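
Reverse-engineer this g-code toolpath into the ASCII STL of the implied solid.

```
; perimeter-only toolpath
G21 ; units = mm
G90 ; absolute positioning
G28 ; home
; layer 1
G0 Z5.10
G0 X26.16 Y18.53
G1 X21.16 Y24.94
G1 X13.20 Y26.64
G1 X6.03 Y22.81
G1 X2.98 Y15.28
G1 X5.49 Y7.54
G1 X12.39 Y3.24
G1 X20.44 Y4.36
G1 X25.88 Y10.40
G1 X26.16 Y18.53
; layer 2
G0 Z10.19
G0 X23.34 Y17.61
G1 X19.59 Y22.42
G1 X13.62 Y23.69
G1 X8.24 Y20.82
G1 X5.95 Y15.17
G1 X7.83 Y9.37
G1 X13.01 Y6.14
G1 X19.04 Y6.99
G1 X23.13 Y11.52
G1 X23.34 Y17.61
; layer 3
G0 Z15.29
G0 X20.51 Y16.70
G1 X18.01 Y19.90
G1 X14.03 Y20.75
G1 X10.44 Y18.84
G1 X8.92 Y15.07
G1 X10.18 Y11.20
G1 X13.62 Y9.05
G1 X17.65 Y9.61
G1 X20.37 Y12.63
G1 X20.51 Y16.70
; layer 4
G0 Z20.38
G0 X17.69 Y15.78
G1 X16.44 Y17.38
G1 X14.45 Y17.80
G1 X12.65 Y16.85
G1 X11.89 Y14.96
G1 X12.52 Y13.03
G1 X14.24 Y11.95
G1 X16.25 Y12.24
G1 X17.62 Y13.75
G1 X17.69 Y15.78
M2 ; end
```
solid part
  facet normal 0.0000 0.0000 -1.0000
    outer loop
      vertex 12.79 29.58 0.00
      vertex 22.74 27.46 0.00
      vertex 28.99 19.45 0.00
    endloop
  endfacet
  facet normal 0.0000 0.0000 -1.0000
    outer loop
      vertex 3.82 24.80 0.00
      vertex 12.79 29.58 0.00
      vertex 28.99 19.45 0.00
    endloop
  endfacet
  facet normal 0.0000 0.0000 -1.0000
    outer loop
      vertex 0.01 15.38 0.00
      vertex 3.82 24.80 0.00
      vertex 28.99 19.45 0.00
    endloop
  endfacet
  facet normal 0.0000 0.0000 -1.0000
    outer loop
      vertex 3.15 5.71 0.00
      vertex 0.01 15.38 0.00
      vertex 28.99 19.45 0.00
    endloop
  endfacet
  facet normal 0.0000 0.0000 -1.0000
    outer loop
      vertex 11.77 0.33 0.00
      vertex 3.15 5.71 0.00
      vertex 28.99 19.45 0.00
    endloop
  endfacet
  facet normal 0.0000 0.0000 -1.0000
    outer loop
      vertex 21.83 1.74 0.00
      vertex 11.77 0.33 0.00
      vertex 28.99 19.45 0.00
    endloop
  endfacet
  facet normal 0.0000 0.0000 -1.0000
    outer loop
      vertex 28.64 9.29 0.00
      vertex 21.83 1.74 0.00
      vertex 28.99 19.45 0.00
    endloop
  endfacet
  facet normal 0.6914 0.5395 0.4806
    outer loop
      vertex 28.99 19.45 0.00
      vertex 22.74 27.46 0.00
      vertex 14.86 14.86 25.48
    endloop
  endfacet
  facet normal 0.1827 0.8577 0.4806
    outer loop
      vertex 22.74 27.46 0.00
      vertex 12.79 29.58 0.00
      vertex 14.86 14.86 25.48
    endloop
  endfacet
  facet normal -0.4124 0.7739 0.4806
    outer loop
      vertex 12.79 29.58 0.00
      vertex 3.82 24.80 0.00
      vertex 14.86 14.86 25.48
    endloop
  endfacet
  facet normal -0.8130 0.3288 0.4805
    outer loop
      vertex 3.82 24.80 0.00
      vertex 0.01 15.38 0.00
      vertex 14.86 14.86 25.48
    endloop
  endfacet
  facet normal -0.8341 -0.2708 0.4806
    outer loop
      vertex 0.01 15.38 0.00
      vertex 3.15 5.71 0.00
      vertex 14.86 14.86 25.48
    endloop
  endfacet
  facet normal -0.4643 -0.7440 0.4806
    outer loop
      vertex 3.15 5.71 0.00
      vertex 11.77 0.33 0.00
      vertex 14.86 14.86 25.48
    endloop
  endfacet
  facet normal 0.1217 -0.8685 0.4805
    outer loop
      vertex 11.77 0.33 0.00
      vertex 21.83 1.74 0.00
      vertex 14.86 14.86 25.48
    endloop
  endfacet
  facet normal 0.6512 -0.5874 0.4806
    outer loop
      vertex 21.83 1.74 0.00
      vertex 28.64 9.29 0.00
      vertex 14.86 14.86 25.48
    endloop
  endfacet
  facet normal 0.8764 -0.0302 0.4806
    outer loop
      vertex 28.64 9.29 0.00
      vertex 28.99 19.45 0.00
      vertex 14.86 14.86 25.48
    endloop
  endfacet
endsolid part

The G0 Z moves step by Δz≈5.10 mm. The G1 loops shrink linearly with z, so the solid tapers from its base footprint up to z≈25.5. Closing with a flat bottom cap and the tapered top and triangulating gives 16 facets — a regular 9-sided pyramid, base circumscribed radius ≈ 14.9 mm, apex at z ≈ 25.5 mm.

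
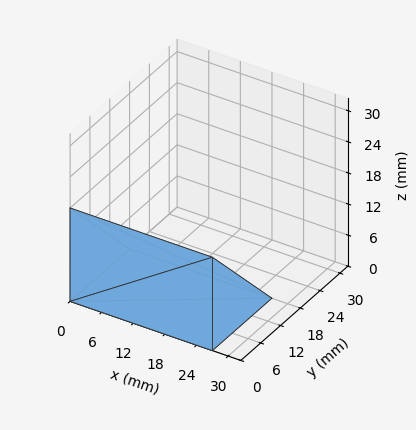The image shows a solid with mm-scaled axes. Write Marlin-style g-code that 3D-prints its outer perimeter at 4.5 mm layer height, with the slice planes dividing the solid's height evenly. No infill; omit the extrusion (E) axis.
Reading the render: the shape is a wedge (ramp): 27 × 18 mm base, rising to 18 mm along the y=0 edge and sloping linearly to z=0 at y=18 (dimensions read to the nearest mm from the axis ticks). For the g-code, the solid's height is divided into equal slices at the stated Δz and each level perimeter traced with G1 moves after a G0 lift.

; perimeter-only toolpath
G21 ; units = mm
G90 ; absolute positioning
G28 ; home
; layer 1
G0 Z4.5
G0 X0.0 Y0.0
G1 X27.0 Y0.0
G1 X27.0 Y13.5
G1 X0.0 Y13.5
G1 X0.0 Y0.0
; layer 2
G0 Z9.0
G0 X0.0 Y0.0
G1 X27.0 Y0.0
G1 X27.0 Y9.0
G1 X0.0 Y9.0
G1 X0.0 Y0.0
; layer 3
G0 Z13.5
G0 X0.0 Y0.0
G1 X27.0 Y0.0
G1 X27.0 Y4.5
G1 X0.0 Y4.5
G1 X0.0 Y0.0
M2 ; end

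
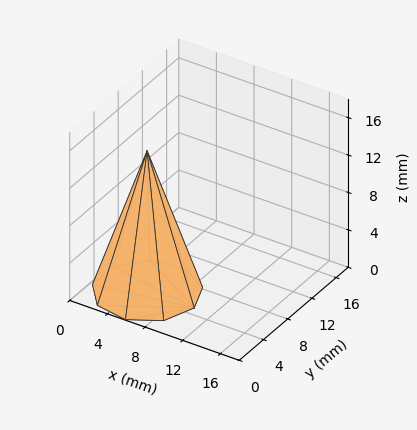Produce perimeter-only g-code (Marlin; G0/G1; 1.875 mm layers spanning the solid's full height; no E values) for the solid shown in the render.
Reading the render: the shape is a regular 9-sided pyramid, base circumscribed radius ≈ 5 mm, apex at z ≈ 15 mm (dimensions read to the nearest mm from the axis ticks). For the g-code, the solid's height is divided into equal slices at the stated Δz and each level perimeter traced with G1 moves after a G0 lift.

; perimeter-only toolpath
G21 ; units = mm
G90 ; absolute positioning
G28 ; home
; layer 1
G0 Z1.875
G0 X9.375 Y5.000
G1 X8.351 Y7.812
G1 X5.760 Y9.308
G1 X2.812 Y8.789
G1 X0.889 Y6.496
G1 X0.889 Y3.504
G1 X2.812 Y1.211
G1 X5.760 Y0.692
G1 X8.351 Y2.188
G1 X9.375 Y5.000
; layer 2
G0 Z3.750
G0 X8.750 Y5.000
G1 X7.873 Y7.411
G1 X5.651 Y8.693
G1 X3.125 Y8.248
G1 X1.476 Y6.282
G1 X1.476 Y3.718
G1 X3.125 Y1.752
G1 X5.651 Y1.307
G1 X7.873 Y2.590
G1 X8.750 Y5.000
; layer 3
G0 Z5.625
G0 X8.125 Y5.000
G1 X7.394 Y7.009
G1 X5.543 Y8.078
G1 X3.438 Y7.706
G1 X2.064 Y6.069
G1 X2.064 Y3.931
G1 X3.438 Y2.294
G1 X5.543 Y1.923
G1 X7.394 Y2.991
G1 X8.125 Y5.000
; layer 4
G0 Z7.500
G0 X7.500 Y5.000
G1 X6.915 Y6.607
G1 X5.434 Y7.462
G1 X3.750 Y7.165
G1 X2.651 Y5.855
G1 X2.651 Y4.145
G1 X3.750 Y2.835
G1 X5.434 Y2.538
G1 X6.915 Y3.393
G1 X7.500 Y5.000
; layer 5
G0 Z9.375
G0 X6.875 Y5.000
G1 X6.436 Y6.205
G1 X5.325 Y6.846
G1 X4.062 Y6.624
G1 X3.238 Y5.641
G1 X3.238 Y4.359
G1 X4.062 Y3.376
G1 X5.325 Y3.154
G1 X6.436 Y3.795
G1 X6.875 Y5.000
; layer 6
G0 Z11.250
G0 X6.250 Y5.000
G1 X5.957 Y5.803
G1 X5.217 Y6.231
G1 X4.375 Y6.082
G1 X3.825 Y5.428
G1 X3.825 Y4.572
G1 X4.375 Y3.917
G1 X5.217 Y3.769
G1 X5.957 Y4.197
G1 X6.250 Y5.000
; layer 7
G0 Z13.125
G0 X5.625 Y5.000
G1 X5.479 Y5.402
G1 X5.109 Y5.615
G1 X4.688 Y5.541
G1 X4.413 Y5.214
G1 X4.413 Y4.786
G1 X4.688 Y4.459
G1 X5.109 Y4.385
G1 X5.479 Y4.598
G1 X5.625 Y5.000
M2 ; end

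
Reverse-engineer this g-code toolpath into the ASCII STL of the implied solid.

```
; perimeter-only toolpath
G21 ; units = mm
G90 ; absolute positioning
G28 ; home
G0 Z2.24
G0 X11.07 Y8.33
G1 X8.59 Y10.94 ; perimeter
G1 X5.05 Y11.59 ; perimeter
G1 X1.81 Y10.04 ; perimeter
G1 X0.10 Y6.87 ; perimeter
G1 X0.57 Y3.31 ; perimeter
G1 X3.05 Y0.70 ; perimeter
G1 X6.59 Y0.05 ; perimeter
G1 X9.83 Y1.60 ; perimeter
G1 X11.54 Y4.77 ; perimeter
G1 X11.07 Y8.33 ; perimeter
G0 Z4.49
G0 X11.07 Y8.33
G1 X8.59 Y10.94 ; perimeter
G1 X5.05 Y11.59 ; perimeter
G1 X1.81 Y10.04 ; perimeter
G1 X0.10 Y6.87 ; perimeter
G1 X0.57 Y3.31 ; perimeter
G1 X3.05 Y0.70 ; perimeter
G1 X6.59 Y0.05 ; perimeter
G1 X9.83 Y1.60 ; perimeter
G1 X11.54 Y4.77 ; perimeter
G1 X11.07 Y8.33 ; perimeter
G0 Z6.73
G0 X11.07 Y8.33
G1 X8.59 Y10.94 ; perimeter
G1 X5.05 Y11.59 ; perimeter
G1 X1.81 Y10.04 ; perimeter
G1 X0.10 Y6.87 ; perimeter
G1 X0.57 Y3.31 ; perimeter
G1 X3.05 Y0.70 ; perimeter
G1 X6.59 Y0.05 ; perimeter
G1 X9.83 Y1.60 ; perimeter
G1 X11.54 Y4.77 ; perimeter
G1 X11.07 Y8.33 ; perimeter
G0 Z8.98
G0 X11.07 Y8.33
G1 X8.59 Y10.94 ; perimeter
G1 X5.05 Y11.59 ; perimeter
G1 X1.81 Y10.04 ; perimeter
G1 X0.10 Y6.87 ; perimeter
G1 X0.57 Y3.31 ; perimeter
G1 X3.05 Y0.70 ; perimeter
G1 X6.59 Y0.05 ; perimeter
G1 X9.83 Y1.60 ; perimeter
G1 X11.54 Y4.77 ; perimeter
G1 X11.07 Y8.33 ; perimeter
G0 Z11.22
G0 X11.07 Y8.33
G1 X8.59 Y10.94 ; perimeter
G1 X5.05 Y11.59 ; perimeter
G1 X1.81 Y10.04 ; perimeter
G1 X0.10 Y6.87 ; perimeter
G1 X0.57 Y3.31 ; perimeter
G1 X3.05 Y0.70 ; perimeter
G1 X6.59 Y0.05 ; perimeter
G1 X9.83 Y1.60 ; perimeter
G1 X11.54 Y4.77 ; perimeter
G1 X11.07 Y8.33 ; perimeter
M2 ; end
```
solid part
  facet normal 0.0000 0.0000 -1.0000
    outer loop
      vertex 5.05 11.59 0.00
      vertex 8.59 10.94 0.00
      vertex 11.07 8.33 0.00
    endloop
  endfacet
  facet normal 0.0000 0.0000 -1.0000
    outer loop
      vertex 1.81 10.04 0.00
      vertex 5.05 11.59 0.00
      vertex 11.07 8.33 0.00
    endloop
  endfacet
  facet normal 0.0000 0.0000 -1.0000
    outer loop
      vertex 0.10 6.87 0.00
      vertex 1.81 10.04 0.00
      vertex 11.07 8.33 0.00
    endloop
  endfacet
  facet normal 0.0000 0.0000 -1.0000
    outer loop
      vertex 0.57 3.31 0.00
      vertex 0.10 6.87 0.00
      vertex 11.07 8.33 0.00
    endloop
  endfacet
  facet normal 0.0000 0.0000 -1.0000
    outer loop
      vertex 3.05 0.70 0.00
      vertex 0.57 3.31 0.00
      vertex 11.07 8.33 0.00
    endloop
  endfacet
  facet normal 0.0000 0.0000 -1.0000
    outer loop
      vertex 6.59 0.05 0.00
      vertex 3.05 0.70 0.00
      vertex 11.07 8.33 0.00
    endloop
  endfacet
  facet normal 0.0000 0.0000 -1.0000
    outer loop
      vertex 9.83 1.60 0.00
      vertex 6.59 0.05 0.00
      vertex 11.07 8.33 0.00
    endloop
  endfacet
  facet normal 0.0000 0.0000 -1.0000
    outer loop
      vertex 11.54 4.77 0.00
      vertex 9.83 1.60 0.00
      vertex 11.07 8.33 0.00
    endloop
  endfacet
  facet normal 0.0000 0.0000 1.0000
    outer loop
      vertex 11.07 8.33 11.22
      vertex 8.59 10.94 11.22
      vertex 5.05 11.59 11.22
    endloop
  endfacet
  facet normal 0.0000 0.0000 1.0000
    outer loop
      vertex 11.07 8.33 11.22
      vertex 5.05 11.59 11.22
      vertex 1.81 10.04 11.22
    endloop
  endfacet
  facet normal 0.0000 0.0000 1.0000
    outer loop
      vertex 11.07 8.33 11.22
      vertex 1.81 10.04 11.22
      vertex 0.10 6.87 11.22
    endloop
  endfacet
  facet normal 0.0000 0.0000 1.0000
    outer loop
      vertex 11.07 8.33 11.22
      vertex 0.10 6.87 11.22
      vertex 0.57 3.31 11.22
    endloop
  endfacet
  facet normal 0.0000 0.0000 1.0000
    outer loop
      vertex 11.07 8.33 11.22
      vertex 0.57 3.31 11.22
      vertex 3.05 0.70 11.22
    endloop
  endfacet
  facet normal 0.0000 0.0000 1.0000
    outer loop
      vertex 11.07 8.33 11.22
      vertex 3.05 0.70 11.22
      vertex 6.59 0.05 11.22
    endloop
  endfacet
  facet normal 0.0000 0.0000 1.0000
    outer loop
      vertex 11.07 8.33 11.22
      vertex 6.59 0.05 11.22
      vertex 9.83 1.60 11.22
    endloop
  endfacet
  facet normal 0.0000 0.0000 1.0000
    outer loop
      vertex 11.07 8.33 11.22
      vertex 9.83 1.60 11.22
      vertex 11.54 4.77 11.22
    endloop
  endfacet
  facet normal 0.7249 0.6888 0.0000
    outer loop
      vertex 11.07 8.33 0.00
      vertex 8.59 10.94 0.00
      vertex 8.59 10.94 11.22
    endloop
  endfacet
  facet normal 0.7249 0.6888 0.0000
    outer loop
      vertex 11.07 8.33 0.00
      vertex 8.59 10.94 11.22
      vertex 11.07 8.33 11.22
    endloop
  endfacet
  facet normal 0.1806 0.9836 0.0000
    outer loop
      vertex 8.59 10.94 0.00
      vertex 5.05 11.59 0.00
      vertex 5.05 11.59 11.22
    endloop
  endfacet
  facet normal 0.1806 0.9836 0.0000
    outer loop
      vertex 8.59 10.94 0.00
      vertex 5.05 11.59 11.22
      vertex 8.59 10.94 11.22
    endloop
  endfacet
  facet normal -0.4316 0.9021 0.0000
    outer loop
      vertex 5.05 11.59 0.00
      vertex 1.81 10.04 0.00
      vertex 1.81 10.04 11.22
    endloop
  endfacet
  facet normal -0.4316 0.9021 0.0000
    outer loop
      vertex 5.05 11.59 0.00
      vertex 1.81 10.04 11.22
      vertex 5.05 11.59 11.22
    endloop
  endfacet
  facet normal -0.8801 0.4748 0.0000
    outer loop
      vertex 1.81 10.04 0.00
      vertex 0.10 6.87 0.00
      vertex 0.10 6.87 11.22
    endloop
  endfacet
  facet normal -0.8801 0.4748 0.0000
    outer loop
      vertex 1.81 10.04 0.00
      vertex 0.10 6.87 11.22
      vertex 1.81 10.04 11.22
    endloop
  endfacet
  facet normal -0.9914 -0.1309 0.0000
    outer loop
      vertex 0.10 6.87 0.00
      vertex 0.57 3.31 0.00
      vertex 0.57 3.31 11.22
    endloop
  endfacet
  facet normal -0.9914 -0.1309 0.0000
    outer loop
      vertex 0.10 6.87 0.00
      vertex 0.57 3.31 11.22
      vertex 0.10 6.87 11.22
    endloop
  endfacet
  facet normal -0.7249 -0.6888 0.0000
    outer loop
      vertex 0.57 3.31 0.00
      vertex 3.05 0.70 0.00
      vertex 3.05 0.70 11.22
    endloop
  endfacet
  facet normal -0.7249 -0.6888 0.0000
    outer loop
      vertex 0.57 3.31 0.00
      vertex 3.05 0.70 11.22
      vertex 0.57 3.31 11.22
    endloop
  endfacet
  facet normal -0.1806 -0.9836 0.0000
    outer loop
      vertex 3.05 0.70 0.00
      vertex 6.59 0.05 0.00
      vertex 6.59 0.05 11.22
    endloop
  endfacet
  facet normal -0.1806 -0.9836 0.0000
    outer loop
      vertex 3.05 0.70 0.00
      vertex 6.59 0.05 11.22
      vertex 3.05 0.70 11.22
    endloop
  endfacet
  facet normal 0.4316 -0.9021 0.0000
    outer loop
      vertex 6.59 0.05 0.00
      vertex 9.83 1.60 0.00
      vertex 9.83 1.60 11.22
    endloop
  endfacet
  facet normal 0.4316 -0.9021 0.0000
    outer loop
      vertex 6.59 0.05 0.00
      vertex 9.83 1.60 11.22
      vertex 6.59 0.05 11.22
    endloop
  endfacet
  facet normal 0.8801 -0.4748 0.0000
    outer loop
      vertex 9.83 1.60 0.00
      vertex 11.54 4.77 0.00
      vertex 11.54 4.77 11.22
    endloop
  endfacet
  facet normal 0.8801 -0.4748 0.0000
    outer loop
      vertex 9.83 1.60 0.00
      vertex 11.54 4.77 11.22
      vertex 9.83 1.60 11.22
    endloop
  endfacet
  facet normal 0.9914 0.1309 0.0000
    outer loop
      vertex 11.54 4.77 0.00
      vertex 11.07 8.33 0.00
      vertex 11.07 8.33 11.22
    endloop
  endfacet
  facet normal 0.9914 0.1309 0.0000
    outer loop
      vertex 11.54 4.77 0.00
      vertex 11.07 8.33 11.22
      vertex 11.54 4.77 11.22
    endloop
  endfacet
endsolid part

The G0 Z moves step by Δz≈2.24 mm. Every layer's G1 loop is the same polygon, so the solid is a straight extrusion of it from z=0 to z≈11.2. Closing with flat bottom and top caps and triangulating gives 36 facets — a regular 10-sided prism (a cylinder approximated with 10 flat sides), circumscribed radius ≈ 5.82 mm, height ≈ 11.2 mm.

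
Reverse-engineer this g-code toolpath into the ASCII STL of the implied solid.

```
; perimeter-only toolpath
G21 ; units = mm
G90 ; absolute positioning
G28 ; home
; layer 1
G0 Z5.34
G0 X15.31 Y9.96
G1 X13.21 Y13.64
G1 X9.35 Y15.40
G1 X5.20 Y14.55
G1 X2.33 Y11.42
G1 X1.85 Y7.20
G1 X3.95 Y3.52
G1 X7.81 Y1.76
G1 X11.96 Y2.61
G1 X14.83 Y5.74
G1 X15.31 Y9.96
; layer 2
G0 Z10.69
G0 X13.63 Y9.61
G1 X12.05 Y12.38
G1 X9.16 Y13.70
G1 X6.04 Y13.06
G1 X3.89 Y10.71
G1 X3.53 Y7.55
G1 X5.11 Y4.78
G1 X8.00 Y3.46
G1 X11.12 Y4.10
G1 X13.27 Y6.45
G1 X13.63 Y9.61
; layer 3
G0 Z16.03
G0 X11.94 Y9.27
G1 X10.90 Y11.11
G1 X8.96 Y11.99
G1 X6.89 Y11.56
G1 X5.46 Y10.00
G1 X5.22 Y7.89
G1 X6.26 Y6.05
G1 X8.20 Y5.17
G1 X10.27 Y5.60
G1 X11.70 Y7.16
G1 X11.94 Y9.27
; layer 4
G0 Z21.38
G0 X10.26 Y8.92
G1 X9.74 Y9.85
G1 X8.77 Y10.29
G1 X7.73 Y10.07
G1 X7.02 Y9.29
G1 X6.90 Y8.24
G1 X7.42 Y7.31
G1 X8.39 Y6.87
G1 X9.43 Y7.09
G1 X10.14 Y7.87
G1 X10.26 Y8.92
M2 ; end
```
solid part
  facet normal 0.0000 0.0000 -1.0000
    outer loop
      vertex 9.54 17.11 0.00
      vertex 14.37 14.91 0.00
      vertex 16.99 10.30 0.00
    endloop
  endfacet
  facet normal 0.0000 0.0000 -1.0000
    outer loop
      vertex 4.35 16.04 0.00
      vertex 9.54 17.11 0.00
      vertex 16.99 10.30 0.00
    endloop
  endfacet
  facet normal 0.0000 0.0000 -1.0000
    outer loop
      vertex 0.77 12.13 0.00
      vertex 4.35 16.04 0.00
      vertex 16.99 10.30 0.00
    endloop
  endfacet
  facet normal 0.0000 0.0000 -1.0000
    outer loop
      vertex 0.17 6.86 0.00
      vertex 0.77 12.13 0.00
      vertex 16.99 10.30 0.00
    endloop
  endfacet
  facet normal 0.0000 0.0000 -1.0000
    outer loop
      vertex 2.79 2.25 0.00
      vertex 0.17 6.86 0.00
      vertex 16.99 10.30 0.00
    endloop
  endfacet
  facet normal 0.0000 0.0000 -1.0000
    outer loop
      vertex 7.62 0.05 0.00
      vertex 2.79 2.25 0.00
      vertex 16.99 10.30 0.00
    endloop
  endfacet
  facet normal 0.0000 0.0000 -1.0000
    outer loop
      vertex 12.81 1.12 0.00
      vertex 7.62 0.05 0.00
      vertex 16.99 10.30 0.00
    endloop
  endfacet
  facet normal 0.0000 0.0000 -1.0000
    outer loop
      vertex 16.39 5.03 0.00
      vertex 12.81 1.12 0.00
      vertex 16.99 10.30 0.00
    endloop
  endfacet
  facet normal 0.8315 0.4726 0.2921
    outer loop
      vertex 16.99 10.30 0.00
      vertex 14.37 14.91 0.00
      vertex 8.58 8.58 26.72
    endloop
  endfacet
  facet normal 0.3964 0.8704 0.2921
    outer loop
      vertex 14.37 14.91 0.00
      vertex 9.54 17.11 0.00
      vertex 8.58 8.58 26.72
    endloop
  endfacet
  facet normal -0.1931 0.9367 0.2921
    outer loop
      vertex 9.54 17.11 0.00
      vertex 4.35 16.04 0.00
      vertex 8.58 8.58 26.72
    endloop
  endfacet
  facet normal -0.7054 0.6459 0.2920
    outer loop
      vertex 4.35 16.04 0.00
      vertex 0.77 12.13 0.00
      vertex 8.58 8.58 26.72
    endloop
  endfacet
  facet normal -0.9502 0.1082 0.2921
    outer loop
      vertex 0.77 12.13 0.00
      vertex 0.17 6.86 0.00
      vertex 8.58 8.58 26.72
    endloop
  endfacet
  facet normal -0.8315 -0.4726 0.2921
    outer loop
      vertex 0.17 6.86 0.00
      vertex 2.79 2.25 0.00
      vertex 8.58 8.58 26.72
    endloop
  endfacet
  facet normal -0.3964 -0.8704 0.2921
    outer loop
      vertex 2.79 2.25 0.00
      vertex 7.62 0.05 0.00
      vertex 8.58 8.58 26.72
    endloop
  endfacet
  facet normal 0.1931 -0.9367 0.2921
    outer loop
      vertex 7.62 0.05 0.00
      vertex 12.81 1.12 0.00
      vertex 8.58 8.58 26.72
    endloop
  endfacet
  facet normal 0.7054 -0.6459 0.2920
    outer loop
      vertex 12.81 1.12 0.00
      vertex 16.39 5.03 0.00
      vertex 8.58 8.58 26.72
    endloop
  endfacet
  facet normal 0.9502 -0.1082 0.2921
    outer loop
      vertex 16.39 5.03 0.00
      vertex 16.99 10.30 0.00
      vertex 8.58 8.58 26.72
    endloop
  endfacet
endsolid part

The G0 Z moves step by Δz≈5.34 mm. The G1 loops shrink linearly with z, so the solid tapers from its base footprint up to z≈26.7. Closing with a flat bottom cap and the tapered top and triangulating gives 18 facets — a regular 10-sided pyramid, base circumscribed radius ≈ 8.58 mm, apex at z ≈ 26.7 mm.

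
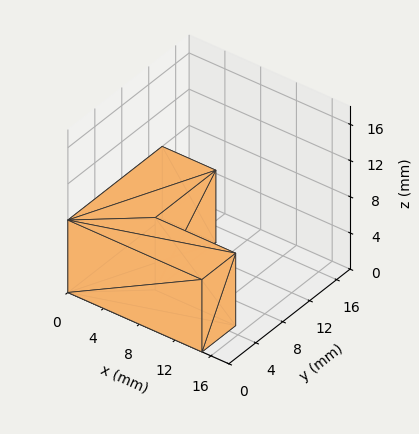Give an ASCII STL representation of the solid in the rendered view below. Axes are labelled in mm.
Reading the render: the shape is an L-shaped prism: outer 15 × 14 mm, arm thicknesses ≈ 5 mm (horizontal) and 6 mm (vertical), extruded 8 mm in z (dimensions read to the nearest mm from the axis ticks). For the STL, each face is triangulated and given an outward normal.

solid part
  facet normal 0.0000 0.0000 -1.0000
    outer loop
      vertex 15.0 5.0 0.0
      vertex 15.0 0.0 0.0
      vertex 0.0 0.0 0.0
    endloop
  endfacet
  facet normal 0.0000 0.0000 -1.0000
    outer loop
      vertex 6.0 5.0 0.0
      vertex 15.0 5.0 0.0
      vertex 0.0 0.0 0.0
    endloop
  endfacet
  facet normal 0.0000 0.0000 -1.0000
    outer loop
      vertex 6.0 14.0 0.0
      vertex 6.0 5.0 0.0
      vertex 0.0 0.0 0.0
    endloop
  endfacet
  facet normal 0.0000 0.0000 -1.0000
    outer loop
      vertex 0.0 14.0 0.0
      vertex 6.0 14.0 0.0
      vertex 0.0 0.0 0.0
    endloop
  endfacet
  facet normal 0.0000 0.0000 1.0000
    outer loop
      vertex 0.0 0.0 8.0
      vertex 15.0 0.0 8.0
      vertex 15.0 5.0 8.0
    endloop
  endfacet
  facet normal 0.0000 0.0000 1.0000
    outer loop
      vertex 0.0 0.0 8.0
      vertex 15.0 5.0 8.0
      vertex 6.0 5.0 8.0
    endloop
  endfacet
  facet normal 0.0000 0.0000 1.0000
    outer loop
      vertex 0.0 0.0 8.0
      vertex 6.0 5.0 8.0
      vertex 6.0 14.0 8.0
    endloop
  endfacet
  facet normal 0.0000 0.0000 1.0000
    outer loop
      vertex 0.0 0.0 8.0
      vertex 6.0 14.0 8.0
      vertex 0.0 14.0 8.0
    endloop
  endfacet
  facet normal 0.0000 -1.0000 0.0000
    outer loop
      vertex 0.0 0.0 0.0
      vertex 15.0 0.0 0.0
      vertex 15.0 0.0 8.0
    endloop
  endfacet
  facet normal 0.0000 -1.0000 0.0000
    outer loop
      vertex 0.0 0.0 0.0
      vertex 15.0 0.0 8.0
      vertex 0.0 0.0 8.0
    endloop
  endfacet
  facet normal 1.0000 0.0000 0.0000
    outer loop
      vertex 15.0 0.0 0.0
      vertex 15.0 5.0 0.0
      vertex 15.0 5.0 8.0
    endloop
  endfacet
  facet normal 1.0000 0.0000 0.0000
    outer loop
      vertex 15.0 0.0 0.0
      vertex 15.0 5.0 8.0
      vertex 15.0 0.0 8.0
    endloop
  endfacet
  facet normal 0.0000 1.0000 0.0000
    outer loop
      vertex 15.0 5.0 0.0
      vertex 6.0 5.0 0.0
      vertex 6.0 5.0 8.0
    endloop
  endfacet
  facet normal 0.0000 1.0000 0.0000
    outer loop
      vertex 15.0 5.0 0.0
      vertex 6.0 5.0 8.0
      vertex 15.0 5.0 8.0
    endloop
  endfacet
  facet normal 1.0000 0.0000 0.0000
    outer loop
      vertex 6.0 5.0 0.0
      vertex 6.0 14.0 0.0
      vertex 6.0 14.0 8.0
    endloop
  endfacet
  facet normal 1.0000 0.0000 0.0000
    outer loop
      vertex 6.0 5.0 0.0
      vertex 6.0 14.0 8.0
      vertex 6.0 5.0 8.0
    endloop
  endfacet
  facet normal 0.0000 1.0000 0.0000
    outer loop
      vertex 6.0 14.0 0.0
      vertex 0.0 14.0 0.0
      vertex 0.0 14.0 8.0
    endloop
  endfacet
  facet normal 0.0000 1.0000 0.0000
    outer loop
      vertex 6.0 14.0 0.0
      vertex 0.0 14.0 8.0
      vertex 6.0 14.0 8.0
    endloop
  endfacet
  facet normal -1.0000 0.0000 0.0000
    outer loop
      vertex 0.0 14.0 0.0
      vertex 0.0 0.0 0.0
      vertex 0.0 0.0 8.0
    endloop
  endfacet
  facet normal -1.0000 0.0000 0.0000
    outer loop
      vertex 0.0 14.0 0.0
      vertex 0.0 0.0 8.0
      vertex 0.0 14.0 8.0
    endloop
  endfacet
endsolid part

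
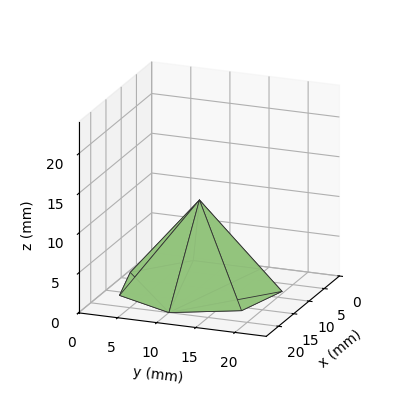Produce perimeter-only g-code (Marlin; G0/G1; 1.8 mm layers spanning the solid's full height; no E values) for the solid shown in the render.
Reading the render: the shape is a regular 7-sided pyramid, base circumscribed radius ≈ 10 mm, apex at z ≈ 11 mm (dimensions read to the nearest mm from the axis ticks). For the g-code, the solid's height is divided into equal slices at the stated Δz and each level perimeter traced with G1 moves after a G0 lift.

; perimeter-only toolpath
G21 ; units = mm
G90 ; absolute positioning
G28 ; home
; layer 1
G0 Z1.8
G0 X18.3 Y10.0
G1 X15.2 Y16.5
G1 X8.2 Y18.1
G1 X2.5 Y13.6
G1 X2.5 Y6.4
G1 X8.2 Y1.9
G1 X15.2 Y3.5
G1 X18.3 Y10.0
; layer 2
G0 Z3.7
G0 X16.7 Y10.0
G1 X14.1 Y15.2
G1 X8.5 Y16.5
G1 X4.0 Y12.9
G1 X4.0 Y7.1
G1 X8.5 Y3.5
G1 X14.1 Y4.8
G1 X16.7 Y10.0
; layer 3
G0 Z5.5
G0 X15.0 Y10.0
G1 X13.1 Y13.9
G1 X8.9 Y14.8
G1 X5.5 Y12.2
G1 X5.5 Y7.8
G1 X8.9 Y5.2
G1 X13.1 Y6.1
G1 X15.0 Y10.0
; layer 4
G0 Z7.3
G0 X13.3 Y10.0
G1 X12.1 Y12.6
G1 X9.3 Y13.2
G1 X7.0 Y11.4
G1 X7.0 Y8.6
G1 X9.3 Y6.8
G1 X12.1 Y7.4
G1 X13.3 Y10.0
; layer 5
G0 Z9.2
G0 X11.7 Y10.0
G1 X11.0 Y11.3
G1 X9.6 Y11.6
G1 X8.5 Y10.7
G1 X8.5 Y9.3
G1 X9.6 Y8.4
G1 X11.0 Y8.7
G1 X11.7 Y10.0
M2 ; end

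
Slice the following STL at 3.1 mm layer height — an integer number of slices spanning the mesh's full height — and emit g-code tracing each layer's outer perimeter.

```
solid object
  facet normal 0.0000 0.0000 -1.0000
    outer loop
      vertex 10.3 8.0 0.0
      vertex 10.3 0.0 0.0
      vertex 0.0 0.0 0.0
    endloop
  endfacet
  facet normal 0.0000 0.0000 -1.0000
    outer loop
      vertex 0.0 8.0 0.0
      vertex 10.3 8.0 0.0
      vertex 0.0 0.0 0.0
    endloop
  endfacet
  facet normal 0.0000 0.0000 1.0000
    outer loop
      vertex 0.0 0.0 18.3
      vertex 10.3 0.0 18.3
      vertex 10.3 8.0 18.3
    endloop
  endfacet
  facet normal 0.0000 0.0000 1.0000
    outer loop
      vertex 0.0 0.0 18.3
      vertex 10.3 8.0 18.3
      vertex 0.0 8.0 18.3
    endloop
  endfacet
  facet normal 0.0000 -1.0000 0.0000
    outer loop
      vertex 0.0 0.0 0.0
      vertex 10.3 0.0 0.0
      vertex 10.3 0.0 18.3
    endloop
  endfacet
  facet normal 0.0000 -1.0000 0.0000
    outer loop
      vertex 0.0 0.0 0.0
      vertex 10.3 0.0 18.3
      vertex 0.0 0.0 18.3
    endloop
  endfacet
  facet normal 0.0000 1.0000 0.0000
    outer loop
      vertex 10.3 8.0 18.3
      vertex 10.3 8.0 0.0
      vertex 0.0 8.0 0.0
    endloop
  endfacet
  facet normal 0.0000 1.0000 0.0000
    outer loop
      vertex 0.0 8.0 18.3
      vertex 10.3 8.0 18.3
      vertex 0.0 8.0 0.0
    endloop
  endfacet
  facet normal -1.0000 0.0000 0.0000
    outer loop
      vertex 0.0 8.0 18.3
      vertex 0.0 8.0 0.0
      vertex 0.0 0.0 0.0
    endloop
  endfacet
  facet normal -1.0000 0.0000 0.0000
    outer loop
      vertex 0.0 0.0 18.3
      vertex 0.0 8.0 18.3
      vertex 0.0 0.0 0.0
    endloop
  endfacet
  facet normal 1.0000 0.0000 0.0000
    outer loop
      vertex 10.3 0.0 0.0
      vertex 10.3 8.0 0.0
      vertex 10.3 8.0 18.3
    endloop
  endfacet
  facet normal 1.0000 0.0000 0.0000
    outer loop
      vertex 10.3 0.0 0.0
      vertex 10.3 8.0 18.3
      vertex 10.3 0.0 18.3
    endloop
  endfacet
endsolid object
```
; perimeter-only toolpath
G21 ; units = mm
G90 ; absolute positioning
G28 ; home
; layer 1
G0 Z3.1
G0 X0.0 Y0.0
G1 X10.3 Y0.0
G1 X10.3 Y8.0
G1 X0.0 Y8.0
G1 X0.0 Y0.0
; layer 2
G0 Z6.1
G0 X0.0 Y0.0
G1 X10.3 Y0.0
G1 X10.3 Y8.0
G1 X0.0 Y8.0
G1 X0.0 Y0.0
; layer 3
G0 Z9.2
G0 X0.0 Y0.0
G1 X10.3 Y0.0
G1 X10.3 Y8.0
G1 X0.0 Y8.0
G1 X0.0 Y0.0
; layer 4
G0 Z12.2
G0 X0.0 Y0.0
G1 X10.3 Y0.0
G1 X10.3 Y8.0
G1 X0.0 Y8.0
G1 X0.0 Y0.0
; layer 5
G0 Z15.3
G0 X0.0 Y0.0
G1 X10.3 Y0.0
G1 X10.3 Y8.0
G1 X0.0 Y8.0
G1 X0.0 Y0.0
; layer 6
G0 Z18.3
G0 X0.0 Y0.0
G1 X10.3 Y0.0
G1 X10.3 Y8.0
G1 X0.0 Y8.0
G1 X0.0 Y0.0
M2 ; end

The solid is a rectangular box, roughly 10.3 × 8 mm footprint and 18.3 mm tall. Slicing at Δz = 3.1 mm — 6 equal slices spanning the solid's height, so layer i sits at z = i·h/6 — gives 6 non-empty perimeters. Each is a 4-segment closed polygon; G0 lifts to the layer z and rapids to the start vertex, then G1 traces the edges.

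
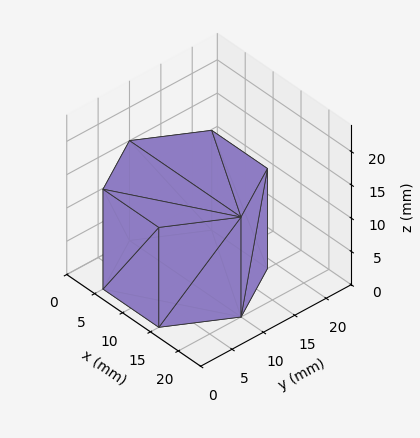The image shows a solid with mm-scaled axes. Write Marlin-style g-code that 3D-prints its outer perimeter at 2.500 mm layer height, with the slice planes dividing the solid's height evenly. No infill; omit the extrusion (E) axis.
Reading the render: the shape is a regular 6-sided prism (a cylinder approximated with 6 flat sides), circumscribed radius ≈ 10 mm, height ≈ 15 mm (dimensions read to the nearest mm from the axis ticks). For the g-code, the solid's height is divided into equal slices at the stated Δz and each level perimeter traced with G1 moves after a G0 lift.

; perimeter-only toolpath
G21 ; units = mm
G90 ; absolute positioning
G28 ; home
; layer 1
G0 Z2.500
G0 X20.000 Y10.000
G1 X15.000 Y18.660
G1 X5.000 Y18.660
G1 X0.000 Y10.000
G1 X5.000 Y1.340
G1 X15.000 Y1.340
G1 X20.000 Y10.000
; layer 2
G0 Z5.000
G0 X20.000 Y10.000
G1 X15.000 Y18.660
G1 X5.000 Y18.660
G1 X0.000 Y10.000
G1 X5.000 Y1.340
G1 X15.000 Y1.340
G1 X20.000 Y10.000
; layer 3
G0 Z7.500
G0 X20.000 Y10.000
G1 X15.000 Y18.660
G1 X5.000 Y18.660
G1 X0.000 Y10.000
G1 X5.000 Y1.340
G1 X15.000 Y1.340
G1 X20.000 Y10.000
; layer 4
G0 Z10.000
G0 X20.000 Y10.000
G1 X15.000 Y18.660
G1 X5.000 Y18.660
G1 X0.000 Y10.000
G1 X5.000 Y1.340
G1 X15.000 Y1.340
G1 X20.000 Y10.000
; layer 5
G0 Z12.500
G0 X20.000 Y10.000
G1 X15.000 Y18.660
G1 X5.000 Y18.660
G1 X0.000 Y10.000
G1 X5.000 Y1.340
G1 X15.000 Y1.340
G1 X20.000 Y10.000
; layer 6
G0 Z15.000
G0 X20.000 Y10.000
G1 X15.000 Y18.660
G1 X5.000 Y18.660
G1 X0.000 Y10.000
G1 X5.000 Y1.340
G1 X15.000 Y1.340
G1 X20.000 Y10.000
M2 ; end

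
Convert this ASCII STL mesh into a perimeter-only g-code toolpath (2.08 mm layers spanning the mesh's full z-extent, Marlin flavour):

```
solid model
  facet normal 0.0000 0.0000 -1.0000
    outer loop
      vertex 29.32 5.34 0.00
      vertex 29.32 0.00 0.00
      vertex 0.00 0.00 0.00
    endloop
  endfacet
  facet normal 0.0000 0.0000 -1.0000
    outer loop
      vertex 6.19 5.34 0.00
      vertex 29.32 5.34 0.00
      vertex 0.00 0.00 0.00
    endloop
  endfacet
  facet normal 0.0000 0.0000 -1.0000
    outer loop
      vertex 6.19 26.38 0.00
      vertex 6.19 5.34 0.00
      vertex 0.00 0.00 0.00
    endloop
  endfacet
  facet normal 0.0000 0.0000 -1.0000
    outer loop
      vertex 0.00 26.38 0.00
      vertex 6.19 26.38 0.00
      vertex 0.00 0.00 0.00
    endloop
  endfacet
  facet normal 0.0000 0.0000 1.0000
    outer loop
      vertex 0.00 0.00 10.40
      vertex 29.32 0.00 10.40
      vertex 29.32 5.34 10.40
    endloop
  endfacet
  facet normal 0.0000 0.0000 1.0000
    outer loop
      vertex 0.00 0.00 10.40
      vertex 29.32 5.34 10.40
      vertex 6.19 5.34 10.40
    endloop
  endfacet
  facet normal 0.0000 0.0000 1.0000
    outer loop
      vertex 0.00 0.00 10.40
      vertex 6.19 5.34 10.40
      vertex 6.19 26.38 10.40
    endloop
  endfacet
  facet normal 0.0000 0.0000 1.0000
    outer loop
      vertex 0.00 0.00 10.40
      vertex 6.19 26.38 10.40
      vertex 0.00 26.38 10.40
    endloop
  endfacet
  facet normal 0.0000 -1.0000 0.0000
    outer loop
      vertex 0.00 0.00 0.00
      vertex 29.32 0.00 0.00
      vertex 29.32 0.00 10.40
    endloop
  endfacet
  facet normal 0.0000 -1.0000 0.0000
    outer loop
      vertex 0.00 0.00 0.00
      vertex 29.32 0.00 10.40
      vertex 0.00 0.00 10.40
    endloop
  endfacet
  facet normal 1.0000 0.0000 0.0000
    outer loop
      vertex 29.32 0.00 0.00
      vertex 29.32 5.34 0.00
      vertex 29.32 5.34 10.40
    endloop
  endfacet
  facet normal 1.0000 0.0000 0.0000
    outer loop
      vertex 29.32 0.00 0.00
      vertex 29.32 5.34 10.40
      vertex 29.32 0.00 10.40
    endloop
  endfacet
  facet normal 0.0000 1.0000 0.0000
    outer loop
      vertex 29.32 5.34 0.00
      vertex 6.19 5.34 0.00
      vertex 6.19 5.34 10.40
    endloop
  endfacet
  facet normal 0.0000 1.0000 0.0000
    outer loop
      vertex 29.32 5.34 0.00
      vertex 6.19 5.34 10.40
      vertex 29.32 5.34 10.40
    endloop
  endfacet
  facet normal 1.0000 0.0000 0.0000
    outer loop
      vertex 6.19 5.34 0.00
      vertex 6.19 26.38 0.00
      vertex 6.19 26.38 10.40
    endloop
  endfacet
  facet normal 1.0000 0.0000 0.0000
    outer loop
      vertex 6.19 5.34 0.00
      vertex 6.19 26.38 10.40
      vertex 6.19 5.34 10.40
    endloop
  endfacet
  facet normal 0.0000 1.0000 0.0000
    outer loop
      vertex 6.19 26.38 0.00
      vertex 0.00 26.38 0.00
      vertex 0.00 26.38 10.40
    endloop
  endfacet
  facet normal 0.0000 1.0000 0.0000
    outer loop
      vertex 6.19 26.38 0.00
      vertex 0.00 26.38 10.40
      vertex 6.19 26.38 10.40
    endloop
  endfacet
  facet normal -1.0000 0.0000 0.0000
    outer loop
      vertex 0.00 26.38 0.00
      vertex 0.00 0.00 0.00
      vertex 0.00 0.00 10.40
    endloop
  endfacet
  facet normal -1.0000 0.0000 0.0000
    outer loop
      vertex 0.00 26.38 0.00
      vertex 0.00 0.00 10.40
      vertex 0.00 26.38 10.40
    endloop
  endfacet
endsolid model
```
; perimeter-only toolpath
G21 ; units = mm
G90 ; absolute positioning
G28 ; home
; layer 1
G0 Z2.08
G0 X0.00 Y0.00
G1 X29.32 Y0.00
G1 X29.32 Y5.34
G1 X6.19 Y5.34
G1 X6.19 Y26.38
G1 X0.00 Y26.38
G1 X0.00 Y0.00
; layer 2
G0 Z4.16
G0 X0.00 Y0.00
G1 X29.32 Y0.00
G1 X29.32 Y5.34
G1 X6.19 Y5.34
G1 X6.19 Y26.38
G1 X0.00 Y26.38
G1 X0.00 Y0.00
; layer 3
G0 Z6.24
G0 X0.00 Y0.00
G1 X29.32 Y0.00
G1 X29.32 Y5.34
G1 X6.19 Y5.34
G1 X6.19 Y26.38
G1 X0.00 Y26.38
G1 X0.00 Y0.00
; layer 4
G0 Z8.32
G0 X0.00 Y0.00
G1 X29.32 Y0.00
G1 X29.32 Y5.34
G1 X6.19 Y5.34
G1 X6.19 Y26.38
G1 X0.00 Y26.38
G1 X0.00 Y0.00
; layer 5
G0 Z10.40
G0 X0.00 Y0.00
G1 X29.32 Y0.00
G1 X29.32 Y5.34
G1 X6.19 Y5.34
G1 X6.19 Y26.38
G1 X0.00 Y26.38
G1 X0.00 Y0.00
M2 ; end

The solid is an L-shaped prism: outer 29.3 × 26.4 mm, arm thicknesses ≈ 5.34 mm (horizontal) and 6.19 mm (vertical), extruded 10.4 mm in z. Slicing at Δz = 2.08 mm — 5 equal slices spanning the solid's height, so layer i sits at z = i·h/5 — gives 5 non-empty perimeters. Each is a 6-segment closed polygon; G0 lifts to the layer z and rapids to the start vertex, then G1 traces the edges.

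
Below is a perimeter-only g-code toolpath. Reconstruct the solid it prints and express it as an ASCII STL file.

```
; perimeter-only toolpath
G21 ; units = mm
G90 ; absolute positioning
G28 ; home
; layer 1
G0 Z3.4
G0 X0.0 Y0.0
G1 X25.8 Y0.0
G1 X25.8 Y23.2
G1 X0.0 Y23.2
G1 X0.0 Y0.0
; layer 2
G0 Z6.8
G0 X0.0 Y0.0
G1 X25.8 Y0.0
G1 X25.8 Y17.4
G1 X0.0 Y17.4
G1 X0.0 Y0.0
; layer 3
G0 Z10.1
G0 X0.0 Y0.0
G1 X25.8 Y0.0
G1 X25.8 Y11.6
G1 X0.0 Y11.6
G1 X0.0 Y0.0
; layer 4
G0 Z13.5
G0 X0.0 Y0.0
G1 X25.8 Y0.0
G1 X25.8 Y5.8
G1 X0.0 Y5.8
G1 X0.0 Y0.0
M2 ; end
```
solid part
  facet normal 0.0000 0.0000 -1.0000
    outer loop
      vertex 25.8 29.0 0.0
      vertex 25.8 0.0 0.0
      vertex 0.0 0.0 0.0
    endloop
  endfacet
  facet normal 0.0000 0.0000 -1.0000
    outer loop
      vertex 0.0 29.0 0.0
      vertex 25.8 29.0 0.0
      vertex 0.0 0.0 0.0
    endloop
  endfacet
  facet normal 0.0000 -1.0000 0.0000
    outer loop
      vertex 0.0 0.0 0.0
      vertex 25.8 0.0 0.0
      vertex 25.8 0.0 16.9
    endloop
  endfacet
  facet normal 0.0000 -1.0000 0.0000
    outer loop
      vertex 0.0 0.0 0.0
      vertex 25.8 0.0 16.9
      vertex 0.0 0.0 16.9
    endloop
  endfacet
  facet normal 0.0000 0.5035 0.8640
    outer loop
      vertex 0.0 0.0 16.9
      vertex 25.8 0.0 16.9
      vertex 25.8 29.0 0.0
    endloop
  endfacet
  facet normal 0.0000 0.5035 0.8640
    outer loop
      vertex 0.0 0.0 16.9
      vertex 25.8 29.0 0.0
      vertex 0.0 29.0 0.0
    endloop
  endfacet
  facet normal -1.0000 0.0000 0.0000
    outer loop
      vertex 0.0 0.0 16.9
      vertex 0.0 29.0 0.0
      vertex 0.0 0.0 0.0
    endloop
  endfacet
  facet normal 1.0000 0.0000 0.0000
    outer loop
      vertex 25.8 0.0 0.0
      vertex 25.8 29.0 0.0
      vertex 25.8 0.0 16.9
    endloop
  endfacet
endsolid part

The G0 Z moves step by Δz≈3.4 mm. The G1 loops shrink linearly with z, so the solid tapers from its base footprint up to z≈16.9. Closing with a flat bottom cap and the tapered top and triangulating gives 8 facets — a wedge (ramp): 25.8 × 29 mm base, rising to 16.9 mm along the y=0 edge and sloping linearly to z=0 at y=29.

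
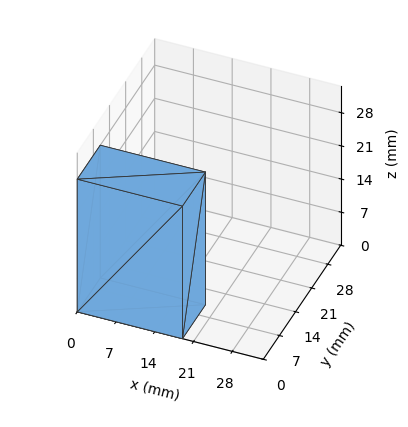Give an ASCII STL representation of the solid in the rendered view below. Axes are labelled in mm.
Reading the render: the shape is a rectangular box, roughly 19 × 10 mm footprint and 28 mm tall (dimensions read to the nearest mm from the axis ticks). For the STL, each face is triangulated and given an outward normal.

solid part
  facet normal 0.0000 0.0000 -1.0000
    outer loop
      vertex 19.00 10.00 0.00
      vertex 19.00 0.00 0.00
      vertex 0.00 0.00 0.00
    endloop
  endfacet
  facet normal 0.0000 0.0000 -1.0000
    outer loop
      vertex 0.00 10.00 0.00
      vertex 19.00 10.00 0.00
      vertex 0.00 0.00 0.00
    endloop
  endfacet
  facet normal 0.0000 0.0000 1.0000
    outer loop
      vertex 0.00 0.00 28.00
      vertex 19.00 0.00 28.00
      vertex 19.00 10.00 28.00
    endloop
  endfacet
  facet normal 0.0000 0.0000 1.0000
    outer loop
      vertex 0.00 0.00 28.00
      vertex 19.00 10.00 28.00
      vertex 0.00 10.00 28.00
    endloop
  endfacet
  facet normal 0.0000 -1.0000 0.0000
    outer loop
      vertex 0.00 0.00 0.00
      vertex 19.00 0.00 0.00
      vertex 19.00 0.00 28.00
    endloop
  endfacet
  facet normal 0.0000 -1.0000 0.0000
    outer loop
      vertex 0.00 0.00 0.00
      vertex 19.00 0.00 28.00
      vertex 0.00 0.00 28.00
    endloop
  endfacet
  facet normal 0.0000 1.0000 0.0000
    outer loop
      vertex 19.00 10.00 28.00
      vertex 19.00 10.00 0.00
      vertex 0.00 10.00 0.00
    endloop
  endfacet
  facet normal 0.0000 1.0000 0.0000
    outer loop
      vertex 0.00 10.00 28.00
      vertex 19.00 10.00 28.00
      vertex 0.00 10.00 0.00
    endloop
  endfacet
  facet normal -1.0000 0.0000 0.0000
    outer loop
      vertex 0.00 10.00 28.00
      vertex 0.00 10.00 0.00
      vertex 0.00 0.00 0.00
    endloop
  endfacet
  facet normal -1.0000 0.0000 0.0000
    outer loop
      vertex 0.00 0.00 28.00
      vertex 0.00 10.00 28.00
      vertex 0.00 0.00 0.00
    endloop
  endfacet
  facet normal 1.0000 0.0000 0.0000
    outer loop
      vertex 19.00 0.00 0.00
      vertex 19.00 10.00 0.00
      vertex 19.00 10.00 28.00
    endloop
  endfacet
  facet normal 1.0000 0.0000 0.0000
    outer loop
      vertex 19.00 0.00 0.00
      vertex 19.00 10.00 28.00
      vertex 19.00 0.00 28.00
    endloop
  endfacet
endsolid part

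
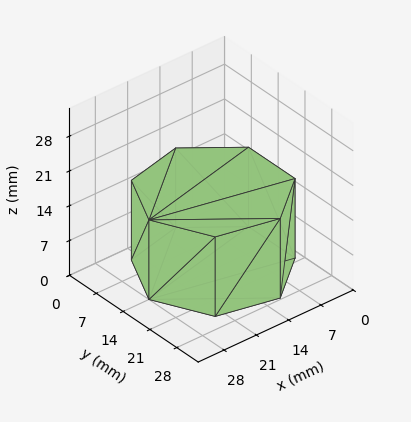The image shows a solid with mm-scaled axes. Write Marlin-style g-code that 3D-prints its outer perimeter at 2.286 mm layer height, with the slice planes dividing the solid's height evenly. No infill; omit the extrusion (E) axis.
Reading the render: the shape is a regular 7-sided prism (a cylinder approximated with 7 flat sides), circumscribed radius ≈ 14 mm, height ≈ 16 mm (dimensions read to the nearest mm from the axis ticks). For the g-code, the solid's height is divided into equal slices at the stated Δz and each level perimeter traced with G1 moves after a G0 lift.

; perimeter-only toolpath
G21 ; units = mm
G90 ; absolute positioning
G28 ; home
; layer 1
G0 Z2.286
G0 X28.000 Y14.000
G1 X22.729 Y24.946
G1 X10.885 Y27.649
G1 X1.386 Y20.074
G1 X1.386 Y7.926
G1 X10.885 Y0.351
G1 X22.729 Y3.054
G1 X28.000 Y14.000
; layer 2
G0 Z4.571
G0 X28.000 Y14.000
G1 X22.729 Y24.946
G1 X10.885 Y27.649
G1 X1.386 Y20.074
G1 X1.386 Y7.926
G1 X10.885 Y0.351
G1 X22.729 Y3.054
G1 X28.000 Y14.000
; layer 3
G0 Z6.857
G0 X28.000 Y14.000
G1 X22.729 Y24.946
G1 X10.885 Y27.649
G1 X1.386 Y20.074
G1 X1.386 Y7.926
G1 X10.885 Y0.351
G1 X22.729 Y3.054
G1 X28.000 Y14.000
; layer 4
G0 Z9.143
G0 X28.000 Y14.000
G1 X22.729 Y24.946
G1 X10.885 Y27.649
G1 X1.386 Y20.074
G1 X1.386 Y7.926
G1 X10.885 Y0.351
G1 X22.729 Y3.054
G1 X28.000 Y14.000
; layer 5
G0 Z11.429
G0 X28.000 Y14.000
G1 X22.729 Y24.946
G1 X10.885 Y27.649
G1 X1.386 Y20.074
G1 X1.386 Y7.926
G1 X10.885 Y0.351
G1 X22.729 Y3.054
G1 X28.000 Y14.000
; layer 6
G0 Z13.714
G0 X28.000 Y14.000
G1 X22.729 Y24.946
G1 X10.885 Y27.649
G1 X1.386 Y20.074
G1 X1.386 Y7.926
G1 X10.885 Y0.351
G1 X22.729 Y3.054
G1 X28.000 Y14.000
; layer 7
G0 Z16.000
G0 X28.000 Y14.000
G1 X22.729 Y24.946
G1 X10.885 Y27.649
G1 X1.386 Y20.074
G1 X1.386 Y7.926
G1 X10.885 Y0.351
G1 X22.729 Y3.054
G1 X28.000 Y14.000
M2 ; end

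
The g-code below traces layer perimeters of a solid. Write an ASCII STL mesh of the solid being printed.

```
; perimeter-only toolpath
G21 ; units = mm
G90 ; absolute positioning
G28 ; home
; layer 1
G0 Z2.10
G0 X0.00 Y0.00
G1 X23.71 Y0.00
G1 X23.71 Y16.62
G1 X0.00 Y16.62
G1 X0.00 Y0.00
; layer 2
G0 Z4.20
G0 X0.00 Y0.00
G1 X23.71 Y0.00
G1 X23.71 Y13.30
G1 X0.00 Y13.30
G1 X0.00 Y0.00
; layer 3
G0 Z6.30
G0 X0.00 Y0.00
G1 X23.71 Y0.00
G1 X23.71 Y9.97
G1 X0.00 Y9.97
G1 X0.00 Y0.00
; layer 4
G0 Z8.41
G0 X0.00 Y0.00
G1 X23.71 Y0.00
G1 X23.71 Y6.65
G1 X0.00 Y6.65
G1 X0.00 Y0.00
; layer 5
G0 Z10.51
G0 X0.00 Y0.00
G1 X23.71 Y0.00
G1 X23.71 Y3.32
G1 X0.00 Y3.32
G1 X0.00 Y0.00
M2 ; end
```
solid part
  facet normal 0.0000 0.0000 -1.0000
    outer loop
      vertex 23.71 19.95 0.00
      vertex 23.71 0.00 0.00
      vertex 0.00 0.00 0.00
    endloop
  endfacet
  facet normal 0.0000 0.0000 -1.0000
    outer loop
      vertex 0.00 19.95 0.00
      vertex 23.71 19.95 0.00
      vertex 0.00 0.00 0.00
    endloop
  endfacet
  facet normal 0.0000 -1.0000 0.0000
    outer loop
      vertex 0.00 0.00 0.00
      vertex 23.71 0.00 0.00
      vertex 23.71 0.00 12.61
    endloop
  endfacet
  facet normal 0.0000 -1.0000 0.0000
    outer loop
      vertex 0.00 0.00 0.00
      vertex 23.71 0.00 12.61
      vertex 0.00 0.00 12.61
    endloop
  endfacet
  facet normal 0.0000 0.5343 0.8453
    outer loop
      vertex 0.00 0.00 12.61
      vertex 23.71 0.00 12.61
      vertex 23.71 19.95 0.00
    endloop
  endfacet
  facet normal 0.0000 0.5343 0.8453
    outer loop
      vertex 0.00 0.00 12.61
      vertex 23.71 19.95 0.00
      vertex 0.00 19.95 0.00
    endloop
  endfacet
  facet normal -1.0000 0.0000 0.0000
    outer loop
      vertex 0.00 0.00 12.61
      vertex 0.00 19.95 0.00
      vertex 0.00 0.00 0.00
    endloop
  endfacet
  facet normal 1.0000 0.0000 0.0000
    outer loop
      vertex 23.71 0.00 0.00
      vertex 23.71 19.95 0.00
      vertex 23.71 0.00 12.61
    endloop
  endfacet
endsolid part

The G0 Z moves step by Δz≈2.10 mm. The G1 loops shrink linearly with z, so the solid tapers from its base footprint up to z≈12.6. Closing with a flat bottom cap and the tapered top and triangulating gives 8 facets — a wedge (ramp): 23.7 × 19.9 mm base, rising to 12.6 mm along the y=0 edge and sloping linearly to z=0 at y=19.9.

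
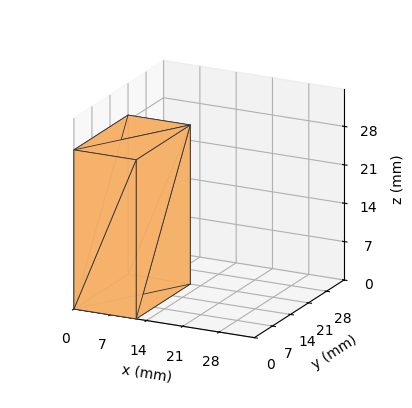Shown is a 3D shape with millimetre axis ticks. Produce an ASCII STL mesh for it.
Reading the render: the shape is a rectangular box, roughly 12 × 21 mm footprint and 29 mm tall (dimensions read to the nearest mm from the axis ticks). For the STL, each face is triangulated and given an outward normal.

solid part
  facet normal 0.0000 0.0000 -1.0000
    outer loop
      vertex 12.00 21.00 0.00
      vertex 12.00 0.00 0.00
      vertex 0.00 0.00 0.00
    endloop
  endfacet
  facet normal 0.0000 0.0000 -1.0000
    outer loop
      vertex 0.00 21.00 0.00
      vertex 12.00 21.00 0.00
      vertex 0.00 0.00 0.00
    endloop
  endfacet
  facet normal 0.0000 0.0000 1.0000
    outer loop
      vertex 0.00 0.00 29.00
      vertex 12.00 0.00 29.00
      vertex 12.00 21.00 29.00
    endloop
  endfacet
  facet normal 0.0000 0.0000 1.0000
    outer loop
      vertex 0.00 0.00 29.00
      vertex 12.00 21.00 29.00
      vertex 0.00 21.00 29.00
    endloop
  endfacet
  facet normal 0.0000 -1.0000 0.0000
    outer loop
      vertex 0.00 0.00 0.00
      vertex 12.00 0.00 0.00
      vertex 12.00 0.00 29.00
    endloop
  endfacet
  facet normal 0.0000 -1.0000 0.0000
    outer loop
      vertex 0.00 0.00 0.00
      vertex 12.00 0.00 29.00
      vertex 0.00 0.00 29.00
    endloop
  endfacet
  facet normal 0.0000 1.0000 0.0000
    outer loop
      vertex 12.00 21.00 29.00
      vertex 12.00 21.00 0.00
      vertex 0.00 21.00 0.00
    endloop
  endfacet
  facet normal 0.0000 1.0000 0.0000
    outer loop
      vertex 0.00 21.00 29.00
      vertex 12.00 21.00 29.00
      vertex 0.00 21.00 0.00
    endloop
  endfacet
  facet normal -1.0000 0.0000 0.0000
    outer loop
      vertex 0.00 21.00 29.00
      vertex 0.00 21.00 0.00
      vertex 0.00 0.00 0.00
    endloop
  endfacet
  facet normal -1.0000 0.0000 0.0000
    outer loop
      vertex 0.00 0.00 29.00
      vertex 0.00 21.00 29.00
      vertex 0.00 0.00 0.00
    endloop
  endfacet
  facet normal 1.0000 0.0000 0.0000
    outer loop
      vertex 12.00 0.00 0.00
      vertex 12.00 21.00 0.00
      vertex 12.00 21.00 29.00
    endloop
  endfacet
  facet normal 1.0000 0.0000 0.0000
    outer loop
      vertex 12.00 0.00 0.00
      vertex 12.00 21.00 29.00
      vertex 12.00 0.00 29.00
    endloop
  endfacet
endsolid part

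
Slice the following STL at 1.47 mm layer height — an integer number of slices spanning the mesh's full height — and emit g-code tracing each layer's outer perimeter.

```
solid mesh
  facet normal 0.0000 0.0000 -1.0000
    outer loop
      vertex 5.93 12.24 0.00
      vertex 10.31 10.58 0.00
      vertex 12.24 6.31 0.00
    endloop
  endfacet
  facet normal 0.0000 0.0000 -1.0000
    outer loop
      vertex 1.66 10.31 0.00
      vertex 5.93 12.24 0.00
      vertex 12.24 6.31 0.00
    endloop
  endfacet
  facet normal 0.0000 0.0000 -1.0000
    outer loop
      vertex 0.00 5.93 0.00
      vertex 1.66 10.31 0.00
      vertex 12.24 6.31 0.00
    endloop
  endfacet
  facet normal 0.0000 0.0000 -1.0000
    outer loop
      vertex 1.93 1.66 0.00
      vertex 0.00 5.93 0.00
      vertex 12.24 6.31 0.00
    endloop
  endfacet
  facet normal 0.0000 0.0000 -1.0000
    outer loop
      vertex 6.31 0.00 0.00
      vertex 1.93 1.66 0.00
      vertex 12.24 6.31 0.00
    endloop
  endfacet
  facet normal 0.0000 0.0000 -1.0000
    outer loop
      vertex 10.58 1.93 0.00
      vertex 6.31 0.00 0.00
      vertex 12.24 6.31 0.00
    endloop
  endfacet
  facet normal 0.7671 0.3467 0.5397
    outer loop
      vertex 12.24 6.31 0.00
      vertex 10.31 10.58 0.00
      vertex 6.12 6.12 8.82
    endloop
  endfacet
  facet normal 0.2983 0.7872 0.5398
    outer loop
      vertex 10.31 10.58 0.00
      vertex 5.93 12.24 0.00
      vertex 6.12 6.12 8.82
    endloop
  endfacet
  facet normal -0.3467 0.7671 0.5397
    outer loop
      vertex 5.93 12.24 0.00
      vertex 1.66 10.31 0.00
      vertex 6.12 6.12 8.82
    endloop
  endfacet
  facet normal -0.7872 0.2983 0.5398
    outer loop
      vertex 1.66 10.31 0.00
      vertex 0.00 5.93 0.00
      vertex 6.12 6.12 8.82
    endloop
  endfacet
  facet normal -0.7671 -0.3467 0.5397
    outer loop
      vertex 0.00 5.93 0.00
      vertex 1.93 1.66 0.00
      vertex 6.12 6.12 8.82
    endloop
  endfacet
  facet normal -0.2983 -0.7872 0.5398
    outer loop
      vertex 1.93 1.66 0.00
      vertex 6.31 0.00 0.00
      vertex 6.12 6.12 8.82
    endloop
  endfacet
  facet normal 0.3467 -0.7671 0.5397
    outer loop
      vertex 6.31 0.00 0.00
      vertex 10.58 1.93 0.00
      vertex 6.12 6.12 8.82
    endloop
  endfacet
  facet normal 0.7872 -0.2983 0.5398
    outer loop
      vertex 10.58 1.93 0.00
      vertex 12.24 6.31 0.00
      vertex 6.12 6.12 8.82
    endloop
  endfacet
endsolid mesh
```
; perimeter-only toolpath
G21 ; units = mm
G90 ; absolute positioning
G28 ; home
; layer 1
G0 Z1.47
G0 X11.22 Y6.28
G1 X9.61 Y9.84
G1 X5.96 Y11.22
G1 X2.40 Y9.61
G1 X1.02 Y5.96
G1 X2.63 Y2.40
G1 X6.28 Y1.02
G1 X9.84 Y2.63
G1 X11.22 Y6.28
; layer 2
G0 Z2.94
G0 X10.20 Y6.25
G1 X8.91 Y9.09
G1 X5.99 Y10.20
G1 X3.15 Y8.91
G1 X2.04 Y5.99
G1 X3.33 Y3.15
G1 X6.25 Y2.04
G1 X9.09 Y3.33
G1 X10.20 Y6.25
; layer 3
G0 Z4.41
G0 X9.18 Y6.21
G1 X8.21 Y8.35
G1 X6.03 Y9.18
G1 X3.89 Y8.21
G1 X3.06 Y6.03
G1 X4.03 Y3.89
G1 X6.21 Y3.06
G1 X8.35 Y4.03
G1 X9.18 Y6.21
; layer 4
G0 Z5.88
G0 X8.16 Y6.18
G1 X7.52 Y7.61
G1 X6.06 Y8.16
G1 X4.63 Y7.52
G1 X4.08 Y6.06
G1 X4.72 Y4.63
G1 X6.18 Y4.08
G1 X7.61 Y4.72
G1 X8.16 Y6.18
; layer 5
G0 Z7.35
G0 X7.14 Y6.15
G1 X6.82 Y6.86
G1 X6.09 Y7.14
G1 X5.38 Y6.82
G1 X5.10 Y6.09
G1 X5.42 Y5.38
G1 X6.15 Y5.10
G1 X6.86 Y5.42
G1 X7.14 Y6.15
M2 ; end

The solid is a regular 8-sided pyramid, base circumscribed radius ≈ 6.12 mm, apex at z ≈ 8.82 mm. Slicing at Δz = 1.47 mm — 6 equal slices spanning the solid's height, so layer i sits at z = i·h/6 — gives 5 non-empty perimeters. Each is a 8-segment closed polygon; G0 lifts to the layer z and rapids to the start vertex, then G1 traces the edges. The cross-section shrinks linearly with z (the slice at the apex is degenerate and omitted).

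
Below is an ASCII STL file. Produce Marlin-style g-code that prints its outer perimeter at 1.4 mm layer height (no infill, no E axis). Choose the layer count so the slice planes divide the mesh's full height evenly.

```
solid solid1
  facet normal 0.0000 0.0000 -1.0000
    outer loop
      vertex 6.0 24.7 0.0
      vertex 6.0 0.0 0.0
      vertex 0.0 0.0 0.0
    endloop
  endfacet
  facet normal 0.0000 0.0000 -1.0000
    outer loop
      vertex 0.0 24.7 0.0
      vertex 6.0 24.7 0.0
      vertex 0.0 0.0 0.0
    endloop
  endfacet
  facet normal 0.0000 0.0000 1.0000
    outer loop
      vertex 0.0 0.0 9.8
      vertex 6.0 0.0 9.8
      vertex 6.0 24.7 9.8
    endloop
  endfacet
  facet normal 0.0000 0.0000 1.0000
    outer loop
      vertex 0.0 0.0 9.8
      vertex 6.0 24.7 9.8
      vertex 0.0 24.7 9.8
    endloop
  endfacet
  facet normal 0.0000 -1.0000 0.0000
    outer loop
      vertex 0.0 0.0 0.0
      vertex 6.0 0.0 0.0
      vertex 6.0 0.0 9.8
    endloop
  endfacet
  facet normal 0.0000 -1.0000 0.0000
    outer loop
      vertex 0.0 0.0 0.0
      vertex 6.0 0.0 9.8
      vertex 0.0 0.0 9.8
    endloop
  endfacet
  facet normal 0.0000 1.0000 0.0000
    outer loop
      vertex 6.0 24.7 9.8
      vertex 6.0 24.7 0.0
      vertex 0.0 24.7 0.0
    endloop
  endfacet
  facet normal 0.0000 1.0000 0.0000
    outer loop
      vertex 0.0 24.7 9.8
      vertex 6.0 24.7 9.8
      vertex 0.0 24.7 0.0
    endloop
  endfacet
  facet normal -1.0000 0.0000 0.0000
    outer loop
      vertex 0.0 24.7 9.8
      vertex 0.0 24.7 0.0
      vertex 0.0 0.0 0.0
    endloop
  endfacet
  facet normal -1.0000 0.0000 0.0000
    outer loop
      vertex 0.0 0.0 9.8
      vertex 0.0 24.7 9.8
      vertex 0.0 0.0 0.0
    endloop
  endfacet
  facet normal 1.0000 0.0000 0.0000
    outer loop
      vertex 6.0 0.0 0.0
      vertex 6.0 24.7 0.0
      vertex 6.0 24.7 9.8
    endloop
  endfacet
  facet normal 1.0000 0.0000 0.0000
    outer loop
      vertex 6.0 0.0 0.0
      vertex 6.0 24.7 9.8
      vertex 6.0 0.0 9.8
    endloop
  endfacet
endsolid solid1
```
; perimeter-only toolpath
G21 ; units = mm
G90 ; absolute positioning
G28 ; home
; layer 1
G0 Z1.4
G0 X0.0 Y0.0
G1 X6.0 Y0.0
G1 X6.0 Y24.7
G1 X0.0 Y24.7
G1 X0.0 Y0.0
; layer 2
G0 Z2.8
G0 X0.0 Y0.0
G1 X6.0 Y0.0
G1 X6.0 Y24.7
G1 X0.0 Y24.7
G1 X0.0 Y0.0
; layer 3
G0 Z4.2
G0 X0.0 Y0.0
G1 X6.0 Y0.0
G1 X6.0 Y24.7
G1 X0.0 Y24.7
G1 X0.0 Y0.0
; layer 4
G0 Z5.6
G0 X0.0 Y0.0
G1 X6.0 Y0.0
G1 X6.0 Y24.7
G1 X0.0 Y24.7
G1 X0.0 Y0.0
; layer 5
G0 Z7.0
G0 X0.0 Y0.0
G1 X6.0 Y0.0
G1 X6.0 Y24.7
G1 X0.0 Y24.7
G1 X0.0 Y0.0
; layer 6
G0 Z8.4
G0 X0.0 Y0.0
G1 X6.0 Y0.0
G1 X6.0 Y24.7
G1 X0.0 Y24.7
G1 X0.0 Y0.0
; layer 7
G0 Z9.8
G0 X0.0 Y0.0
G1 X6.0 Y0.0
G1 X6.0 Y24.7
G1 X0.0 Y24.7
G1 X0.0 Y0.0
M2 ; end

The solid is a rectangular box, roughly 6 × 24.7 mm footprint and 9.8 mm tall. Slicing at Δz = 1.4 mm — 7 equal slices spanning the solid's height, so layer i sits at z = i·h/7 — gives 7 non-empty perimeters. Each is a 4-segment closed polygon; G0 lifts to the layer z and rapids to the start vertex, then G1 traces the edges.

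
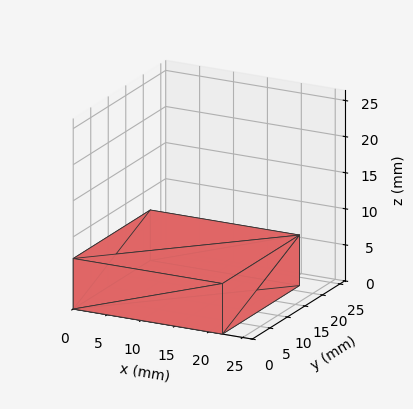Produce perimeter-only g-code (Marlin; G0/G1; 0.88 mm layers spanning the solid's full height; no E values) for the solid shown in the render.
Reading the render: the shape is a rectangular box, roughly 22 × 22 mm footprint and 7 mm tall (dimensions read to the nearest mm from the axis ticks). For the g-code, the solid's height is divided into equal slices at the stated Δz and each level perimeter traced with G1 moves after a G0 lift.

; perimeter-only toolpath
G21 ; units = mm
G90 ; absolute positioning
G28 ; home
; layer 1
G0 Z0.88
G0 X0.00 Y0.00
G1 X22.00 Y0.00
G1 X22.00 Y22.00
G1 X0.00 Y22.00
G1 X0.00 Y0.00
; layer 2
G0 Z1.75
G0 X0.00 Y0.00
G1 X22.00 Y0.00
G1 X22.00 Y22.00
G1 X0.00 Y22.00
G1 X0.00 Y0.00
; layer 3
G0 Z2.62
G0 X0.00 Y0.00
G1 X22.00 Y0.00
G1 X22.00 Y22.00
G1 X0.00 Y22.00
G1 X0.00 Y0.00
; layer 4
G0 Z3.50
G0 X0.00 Y0.00
G1 X22.00 Y0.00
G1 X22.00 Y22.00
G1 X0.00 Y22.00
G1 X0.00 Y0.00
; layer 5
G0 Z4.38
G0 X0.00 Y0.00
G1 X22.00 Y0.00
G1 X22.00 Y22.00
G1 X0.00 Y22.00
G1 X0.00 Y0.00
; layer 6
G0 Z5.25
G0 X0.00 Y0.00
G1 X22.00 Y0.00
G1 X22.00 Y22.00
G1 X0.00 Y22.00
G1 X0.00 Y0.00
; layer 7
G0 Z6.12
G0 X0.00 Y0.00
G1 X22.00 Y0.00
G1 X22.00 Y22.00
G1 X0.00 Y22.00
G1 X0.00 Y0.00
; layer 8
G0 Z7.00
G0 X0.00 Y0.00
G1 X22.00 Y0.00
G1 X22.00 Y22.00
G1 X0.00 Y22.00
G1 X0.00 Y0.00
M2 ; end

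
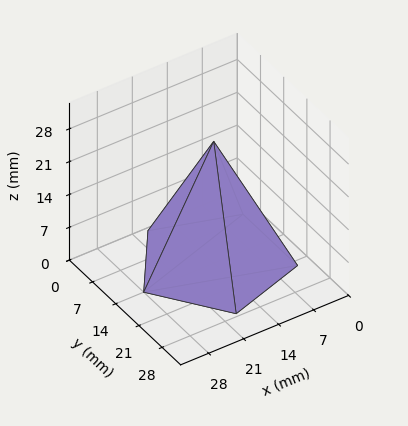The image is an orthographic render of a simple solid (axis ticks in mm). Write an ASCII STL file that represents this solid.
Reading the render: the shape is a regular 5-sided pyramid, base circumscribed radius ≈ 14 mm, apex at z ≈ 26 mm (dimensions read to the nearest mm from the axis ticks). For the STL, each face is triangulated and given an outward normal.

solid part
  facet normal 0.0000 0.0000 -1.0000
    outer loop
      vertex 2.674 22.229 0.000
      vertex 18.326 27.315 0.000
      vertex 28.000 14.000 0.000
    endloop
  endfacet
  facet normal 0.0000 0.0000 -1.0000
    outer loop
      vertex 2.674 5.771 0.000
      vertex 2.674 22.229 0.000
      vertex 28.000 14.000 0.000
    endloop
  endfacet
  facet normal 0.0000 0.0000 -1.0000
    outer loop
      vertex 18.326 0.685 0.000
      vertex 2.674 5.771 0.000
      vertex 28.000 14.000 0.000
    endloop
  endfacet
  facet normal 0.7417 0.5389 0.3994
    outer loop
      vertex 28.000 14.000 0.000
      vertex 18.326 27.315 0.000
      vertex 14.000 14.000 26.000
    endloop
  endfacet
  facet normal -0.2833 0.8719 0.3994
    outer loop
      vertex 18.326 27.315 0.000
      vertex 2.674 22.229 0.000
      vertex 14.000 14.000 26.000
    endloop
  endfacet
  facet normal -0.9168 0.0000 0.3994
    outer loop
      vertex 2.674 22.229 0.000
      vertex 2.674 5.771 0.000
      vertex 14.000 14.000 26.000
    endloop
  endfacet
  facet normal -0.2833 -0.8719 0.3994
    outer loop
      vertex 2.674 5.771 0.000
      vertex 18.326 0.685 0.000
      vertex 14.000 14.000 26.000
    endloop
  endfacet
  facet normal 0.7417 -0.5389 0.3994
    outer loop
      vertex 18.326 0.685 0.000
      vertex 28.000 14.000 0.000
      vertex 14.000 14.000 26.000
    endloop
  endfacet
endsolid part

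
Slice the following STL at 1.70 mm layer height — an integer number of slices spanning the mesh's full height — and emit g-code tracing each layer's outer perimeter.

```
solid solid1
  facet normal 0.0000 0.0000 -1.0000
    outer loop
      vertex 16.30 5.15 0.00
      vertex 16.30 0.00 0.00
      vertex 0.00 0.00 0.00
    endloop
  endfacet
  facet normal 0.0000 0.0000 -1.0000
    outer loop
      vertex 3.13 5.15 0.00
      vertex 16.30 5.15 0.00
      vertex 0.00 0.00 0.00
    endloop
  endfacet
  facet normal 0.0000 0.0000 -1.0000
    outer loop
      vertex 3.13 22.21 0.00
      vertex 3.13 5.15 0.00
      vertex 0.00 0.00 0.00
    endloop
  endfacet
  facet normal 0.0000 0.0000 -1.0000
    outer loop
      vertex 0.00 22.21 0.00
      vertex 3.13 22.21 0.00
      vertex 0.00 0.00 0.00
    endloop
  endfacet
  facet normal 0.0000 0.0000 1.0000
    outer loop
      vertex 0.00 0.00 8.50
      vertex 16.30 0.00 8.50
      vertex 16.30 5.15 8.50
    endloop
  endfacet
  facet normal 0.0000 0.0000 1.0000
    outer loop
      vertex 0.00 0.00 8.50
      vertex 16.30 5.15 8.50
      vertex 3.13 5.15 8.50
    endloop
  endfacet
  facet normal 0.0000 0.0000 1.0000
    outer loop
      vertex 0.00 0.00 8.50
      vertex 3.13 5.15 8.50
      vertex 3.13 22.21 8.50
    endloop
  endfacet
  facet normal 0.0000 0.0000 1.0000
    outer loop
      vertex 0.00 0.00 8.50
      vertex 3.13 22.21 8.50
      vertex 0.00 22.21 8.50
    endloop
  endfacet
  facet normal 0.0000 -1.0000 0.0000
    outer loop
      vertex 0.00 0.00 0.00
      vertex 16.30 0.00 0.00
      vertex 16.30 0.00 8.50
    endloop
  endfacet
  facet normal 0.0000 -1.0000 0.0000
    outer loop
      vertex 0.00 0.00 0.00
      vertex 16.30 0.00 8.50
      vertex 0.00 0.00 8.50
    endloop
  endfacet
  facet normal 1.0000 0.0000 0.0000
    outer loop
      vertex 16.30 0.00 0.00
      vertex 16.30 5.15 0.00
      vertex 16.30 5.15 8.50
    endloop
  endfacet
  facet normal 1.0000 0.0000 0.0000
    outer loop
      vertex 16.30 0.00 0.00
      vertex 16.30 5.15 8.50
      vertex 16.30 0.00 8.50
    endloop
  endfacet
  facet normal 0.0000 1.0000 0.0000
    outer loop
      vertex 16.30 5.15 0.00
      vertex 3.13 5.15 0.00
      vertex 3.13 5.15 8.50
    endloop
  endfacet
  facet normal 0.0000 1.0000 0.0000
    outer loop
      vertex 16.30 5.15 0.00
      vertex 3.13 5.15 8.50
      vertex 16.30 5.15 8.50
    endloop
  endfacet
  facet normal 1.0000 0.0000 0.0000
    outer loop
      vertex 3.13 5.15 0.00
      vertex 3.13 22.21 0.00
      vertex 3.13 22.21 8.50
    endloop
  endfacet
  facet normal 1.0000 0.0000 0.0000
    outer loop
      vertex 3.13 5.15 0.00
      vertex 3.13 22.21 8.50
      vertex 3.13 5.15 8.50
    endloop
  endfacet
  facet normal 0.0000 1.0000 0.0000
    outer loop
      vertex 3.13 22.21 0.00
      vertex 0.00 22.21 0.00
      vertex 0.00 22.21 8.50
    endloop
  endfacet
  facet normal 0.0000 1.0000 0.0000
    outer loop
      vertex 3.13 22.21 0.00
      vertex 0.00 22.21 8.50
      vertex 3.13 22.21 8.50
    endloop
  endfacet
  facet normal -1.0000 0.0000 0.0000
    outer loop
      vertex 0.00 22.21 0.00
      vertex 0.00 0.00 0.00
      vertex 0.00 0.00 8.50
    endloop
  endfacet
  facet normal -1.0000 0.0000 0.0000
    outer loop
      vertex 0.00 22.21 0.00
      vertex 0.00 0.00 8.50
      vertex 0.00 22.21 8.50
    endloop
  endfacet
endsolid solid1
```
; perimeter-only toolpath
G21 ; units = mm
G90 ; absolute positioning
G28 ; home
; layer 1
G0 Z1.70
G0 X0.00 Y0.00
G1 X16.30 Y0.00
G1 X16.30 Y5.15
G1 X3.13 Y5.15
G1 X3.13 Y22.21
G1 X0.00 Y22.21
G1 X0.00 Y0.00
; layer 2
G0 Z3.40
G0 X0.00 Y0.00
G1 X16.30 Y0.00
G1 X16.30 Y5.15
G1 X3.13 Y5.15
G1 X3.13 Y22.21
G1 X0.00 Y22.21
G1 X0.00 Y0.00
; layer 3
G0 Z5.10
G0 X0.00 Y0.00
G1 X16.30 Y0.00
G1 X16.30 Y5.15
G1 X3.13 Y5.15
G1 X3.13 Y22.21
G1 X0.00 Y22.21
G1 X0.00 Y0.00
; layer 4
G0 Z6.80
G0 X0.00 Y0.00
G1 X16.30 Y0.00
G1 X16.30 Y5.15
G1 X3.13 Y5.15
G1 X3.13 Y22.21
G1 X0.00 Y22.21
G1 X0.00 Y0.00
; layer 5
G0 Z8.50
G0 X0.00 Y0.00
G1 X16.30 Y0.00
G1 X16.30 Y5.15
G1 X3.13 Y5.15
G1 X3.13 Y22.21
G1 X0.00 Y22.21
G1 X0.00 Y0.00
M2 ; end

The solid is an L-shaped prism: outer 16.3 × 22.2 mm, arm thicknesses ≈ 5.15 mm (horizontal) and 3.13 mm (vertical), extruded 8.5 mm in z. Slicing at Δz = 1.70 mm — 5 equal slices spanning the solid's height, so layer i sits at z = i·h/5 — gives 5 non-empty perimeters. Each is a 6-segment closed polygon; G0 lifts to the layer z and rapids to the start vertex, then G1 traces the edges.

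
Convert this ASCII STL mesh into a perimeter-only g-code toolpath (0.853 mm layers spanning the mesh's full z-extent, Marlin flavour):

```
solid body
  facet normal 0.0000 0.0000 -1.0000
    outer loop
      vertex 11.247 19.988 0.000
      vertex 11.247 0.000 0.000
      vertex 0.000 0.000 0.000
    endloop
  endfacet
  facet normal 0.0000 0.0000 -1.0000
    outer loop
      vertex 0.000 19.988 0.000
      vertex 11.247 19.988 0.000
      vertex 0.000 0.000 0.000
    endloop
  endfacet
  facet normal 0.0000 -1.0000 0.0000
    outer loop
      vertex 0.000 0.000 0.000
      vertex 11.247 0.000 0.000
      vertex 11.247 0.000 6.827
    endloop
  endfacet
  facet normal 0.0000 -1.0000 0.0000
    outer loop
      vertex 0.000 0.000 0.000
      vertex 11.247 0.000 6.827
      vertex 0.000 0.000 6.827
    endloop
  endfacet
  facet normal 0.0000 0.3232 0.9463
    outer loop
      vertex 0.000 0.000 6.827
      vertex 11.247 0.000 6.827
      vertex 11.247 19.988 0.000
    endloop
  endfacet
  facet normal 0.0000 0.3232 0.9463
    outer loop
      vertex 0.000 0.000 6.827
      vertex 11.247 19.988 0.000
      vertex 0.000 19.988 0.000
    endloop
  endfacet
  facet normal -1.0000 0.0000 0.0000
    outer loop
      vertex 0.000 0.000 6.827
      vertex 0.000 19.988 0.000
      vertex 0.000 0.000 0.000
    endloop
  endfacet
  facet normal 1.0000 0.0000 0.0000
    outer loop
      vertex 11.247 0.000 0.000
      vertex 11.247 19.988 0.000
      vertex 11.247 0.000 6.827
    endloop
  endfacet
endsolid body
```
; perimeter-only toolpath
G21 ; units = mm
G90 ; absolute positioning
G28 ; home
; layer 1
G0 Z0.853
G0 X0.000 Y0.000
G1 X11.247 Y0.000
G1 X11.247 Y17.489
G1 X0.000 Y17.489
G1 X0.000 Y0.000
; layer 2
G0 Z1.707
G0 X0.000 Y0.000
G1 X11.247 Y0.000
G1 X11.247 Y14.991
G1 X0.000 Y14.991
G1 X0.000 Y0.000
; layer 3
G0 Z2.560
G0 X0.000 Y0.000
G1 X11.247 Y0.000
G1 X11.247 Y12.492
G1 X0.000 Y12.492
G1 X0.000 Y0.000
; layer 4
G0 Z3.413
G0 X0.000 Y0.000
G1 X11.247 Y0.000
G1 X11.247 Y9.994
G1 X0.000 Y9.994
G1 X0.000 Y0.000
; layer 5
G0 Z4.267
G0 X0.000 Y0.000
G1 X11.247 Y0.000
G1 X11.247 Y7.495
G1 X0.000 Y7.495
G1 X0.000 Y0.000
; layer 6
G0 Z5.120
G0 X0.000 Y0.000
G1 X11.247 Y0.000
G1 X11.247 Y4.997
G1 X0.000 Y4.997
G1 X0.000 Y0.000
; layer 7
G0 Z5.974
G0 X0.000 Y0.000
G1 X11.247 Y0.000
G1 X11.247 Y2.498
G1 X0.000 Y2.498
G1 X0.000 Y0.000
M2 ; end

The solid is a wedge (ramp): 11.2 × 20 mm base, rising to 6.83 mm along the y=0 edge and sloping linearly to z=0 at y=20. Slicing at Δz = 0.853 mm — 8 equal slices spanning the solid's height, so layer i sits at z = i·h/8 — gives 7 non-empty perimeters. Each is a 4-segment closed polygon; G0 lifts to the layer z and rapids to the start vertex, then G1 traces the edges. The cross-section shrinks linearly with z (the slice at the apex is degenerate and omitted).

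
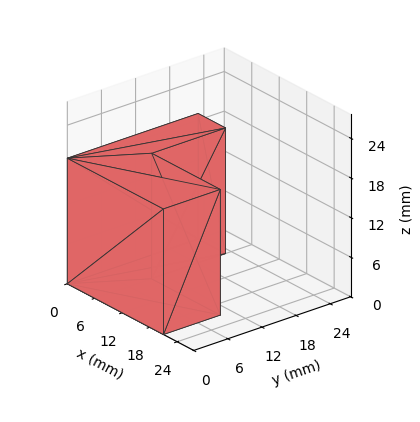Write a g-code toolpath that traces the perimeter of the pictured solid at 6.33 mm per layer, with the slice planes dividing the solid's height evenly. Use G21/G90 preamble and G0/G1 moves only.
Reading the render: the shape is an L-shaped prism: outer 21 × 23 mm, arm thicknesses ≈ 10 mm (horizontal) and 6 mm (vertical), extruded 19 mm in z (dimensions read to the nearest mm from the axis ticks). For the g-code, the solid's height is divided into equal slices at the stated Δz and each level perimeter traced with G1 moves after a G0 lift.

; perimeter-only toolpath
G21 ; units = mm
G90 ; absolute positioning
G28 ; home
; layer 1
G0 Z6.33
G0 X0.00 Y0.00
G1 X21.00 Y0.00
G1 X21.00 Y10.00
G1 X6.00 Y10.00
G1 X6.00 Y23.00
G1 X0.00 Y23.00
G1 X0.00 Y0.00
; layer 2
G0 Z12.67
G0 X0.00 Y0.00
G1 X21.00 Y0.00
G1 X21.00 Y10.00
G1 X6.00 Y10.00
G1 X6.00 Y23.00
G1 X0.00 Y23.00
G1 X0.00 Y0.00
; layer 3
G0 Z19.00
G0 X0.00 Y0.00
G1 X21.00 Y0.00
G1 X21.00 Y10.00
G1 X6.00 Y10.00
G1 X6.00 Y23.00
G1 X0.00 Y23.00
G1 X0.00 Y0.00
M2 ; end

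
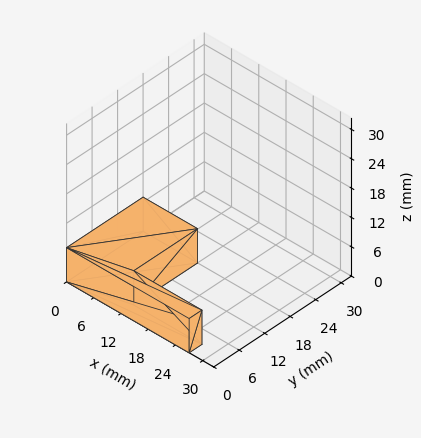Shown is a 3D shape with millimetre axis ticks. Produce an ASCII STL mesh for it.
Reading the render: the shape is an L-shaped prism: outer 27 × 18 mm, arm thicknesses ≈ 3 mm (horizontal) and 12 mm (vertical), extruded 7 mm in z (dimensions read to the nearest mm from the axis ticks). For the STL, each face is triangulated and given an outward normal.

solid part
  facet normal 0.0000 0.0000 -1.0000
    outer loop
      vertex 27.00 3.00 0.00
      vertex 27.00 0.00 0.00
      vertex 0.00 0.00 0.00
    endloop
  endfacet
  facet normal 0.0000 0.0000 -1.0000
    outer loop
      vertex 12.00 3.00 0.00
      vertex 27.00 3.00 0.00
      vertex 0.00 0.00 0.00
    endloop
  endfacet
  facet normal 0.0000 0.0000 -1.0000
    outer loop
      vertex 12.00 18.00 0.00
      vertex 12.00 3.00 0.00
      vertex 0.00 0.00 0.00
    endloop
  endfacet
  facet normal 0.0000 0.0000 -1.0000
    outer loop
      vertex 0.00 18.00 0.00
      vertex 12.00 18.00 0.00
      vertex 0.00 0.00 0.00
    endloop
  endfacet
  facet normal 0.0000 0.0000 1.0000
    outer loop
      vertex 0.00 0.00 7.00
      vertex 27.00 0.00 7.00
      vertex 27.00 3.00 7.00
    endloop
  endfacet
  facet normal 0.0000 0.0000 1.0000
    outer loop
      vertex 0.00 0.00 7.00
      vertex 27.00 3.00 7.00
      vertex 12.00 3.00 7.00
    endloop
  endfacet
  facet normal 0.0000 0.0000 1.0000
    outer loop
      vertex 0.00 0.00 7.00
      vertex 12.00 3.00 7.00
      vertex 12.00 18.00 7.00
    endloop
  endfacet
  facet normal 0.0000 0.0000 1.0000
    outer loop
      vertex 0.00 0.00 7.00
      vertex 12.00 18.00 7.00
      vertex 0.00 18.00 7.00
    endloop
  endfacet
  facet normal 0.0000 -1.0000 0.0000
    outer loop
      vertex 0.00 0.00 0.00
      vertex 27.00 0.00 0.00
      vertex 27.00 0.00 7.00
    endloop
  endfacet
  facet normal 0.0000 -1.0000 0.0000
    outer loop
      vertex 0.00 0.00 0.00
      vertex 27.00 0.00 7.00
      vertex 0.00 0.00 7.00
    endloop
  endfacet
  facet normal 1.0000 0.0000 0.0000
    outer loop
      vertex 27.00 0.00 0.00
      vertex 27.00 3.00 0.00
      vertex 27.00 3.00 7.00
    endloop
  endfacet
  facet normal 1.0000 0.0000 0.0000
    outer loop
      vertex 27.00 0.00 0.00
      vertex 27.00 3.00 7.00
      vertex 27.00 0.00 7.00
    endloop
  endfacet
  facet normal 0.0000 1.0000 0.0000
    outer loop
      vertex 27.00 3.00 0.00
      vertex 12.00 3.00 0.00
      vertex 12.00 3.00 7.00
    endloop
  endfacet
  facet normal 0.0000 1.0000 0.0000
    outer loop
      vertex 27.00 3.00 0.00
      vertex 12.00 3.00 7.00
      vertex 27.00 3.00 7.00
    endloop
  endfacet
  facet normal 1.0000 0.0000 0.0000
    outer loop
      vertex 12.00 3.00 0.00
      vertex 12.00 18.00 0.00
      vertex 12.00 18.00 7.00
    endloop
  endfacet
  facet normal 1.0000 0.0000 0.0000
    outer loop
      vertex 12.00 3.00 0.00
      vertex 12.00 18.00 7.00
      vertex 12.00 3.00 7.00
    endloop
  endfacet
  facet normal 0.0000 1.0000 0.0000
    outer loop
      vertex 12.00 18.00 0.00
      vertex 0.00 18.00 0.00
      vertex 0.00 18.00 7.00
    endloop
  endfacet
  facet normal 0.0000 1.0000 0.0000
    outer loop
      vertex 12.00 18.00 0.00
      vertex 0.00 18.00 7.00
      vertex 12.00 18.00 7.00
    endloop
  endfacet
  facet normal -1.0000 0.0000 0.0000
    outer loop
      vertex 0.00 18.00 0.00
      vertex 0.00 0.00 0.00
      vertex 0.00 0.00 7.00
    endloop
  endfacet
  facet normal -1.0000 0.0000 0.0000
    outer loop
      vertex 0.00 18.00 0.00
      vertex 0.00 0.00 7.00
      vertex 0.00 18.00 7.00
    endloop
  endfacet
endsolid part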